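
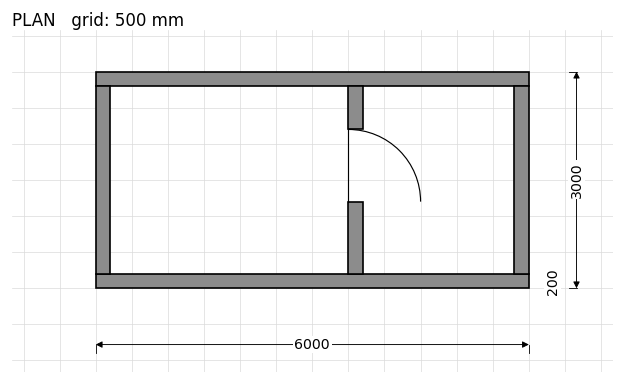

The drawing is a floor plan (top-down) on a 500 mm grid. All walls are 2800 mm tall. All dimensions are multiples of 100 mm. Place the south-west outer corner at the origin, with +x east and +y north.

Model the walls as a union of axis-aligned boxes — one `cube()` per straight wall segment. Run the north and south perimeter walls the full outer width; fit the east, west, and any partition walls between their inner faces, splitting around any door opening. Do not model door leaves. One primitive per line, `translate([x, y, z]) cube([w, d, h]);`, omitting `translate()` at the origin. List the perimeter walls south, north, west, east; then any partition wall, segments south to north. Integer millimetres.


cube([6000, 200, 2800]);
translate([0, 2800, 0]) cube([6000, 200, 2800]);
translate([0, 200, 0]) cube([200, 2600, 2800]);
translate([5800, 200, 0]) cube([200, 2600, 2800]);
translate([3500, 200, 0]) cube([200, 1000, 2800]);
translate([3500, 2200, 0]) cube([200, 600, 2800]);


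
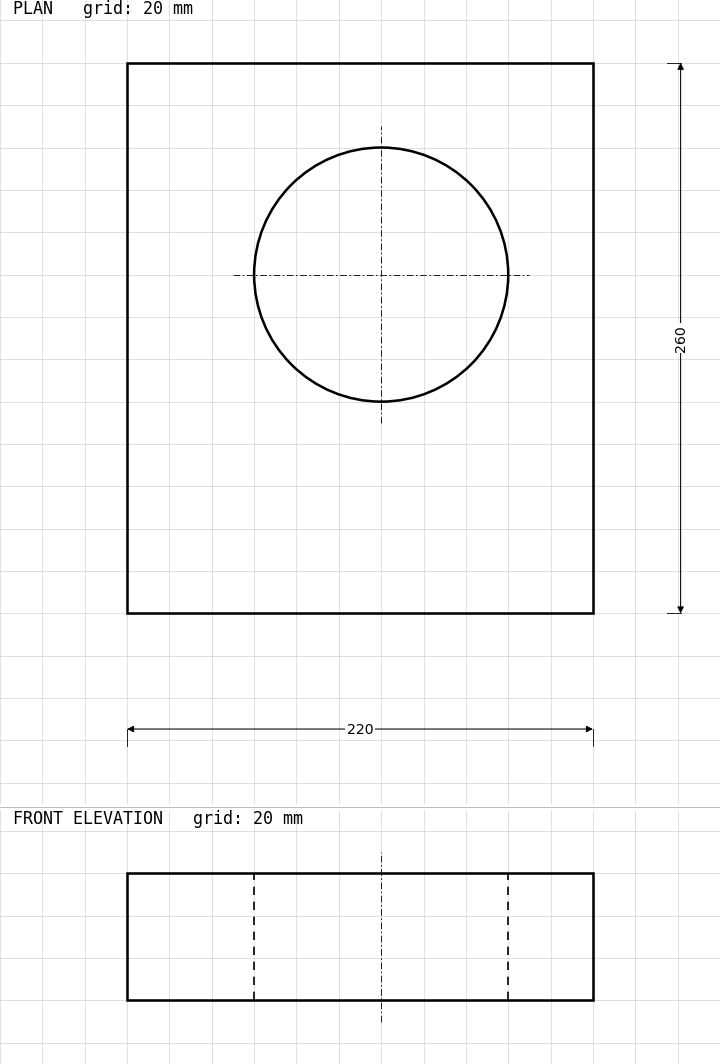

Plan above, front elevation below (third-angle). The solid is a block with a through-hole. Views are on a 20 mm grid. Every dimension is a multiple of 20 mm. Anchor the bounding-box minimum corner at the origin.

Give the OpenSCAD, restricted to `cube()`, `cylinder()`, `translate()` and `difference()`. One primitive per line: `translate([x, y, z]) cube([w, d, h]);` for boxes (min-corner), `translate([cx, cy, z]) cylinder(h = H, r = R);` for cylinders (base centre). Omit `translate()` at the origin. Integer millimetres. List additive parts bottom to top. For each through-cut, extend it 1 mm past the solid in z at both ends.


difference() {
  cube([220, 260, 60]);
  translate([120, 160, -1]) cylinder(h = 62, r = 60);
}


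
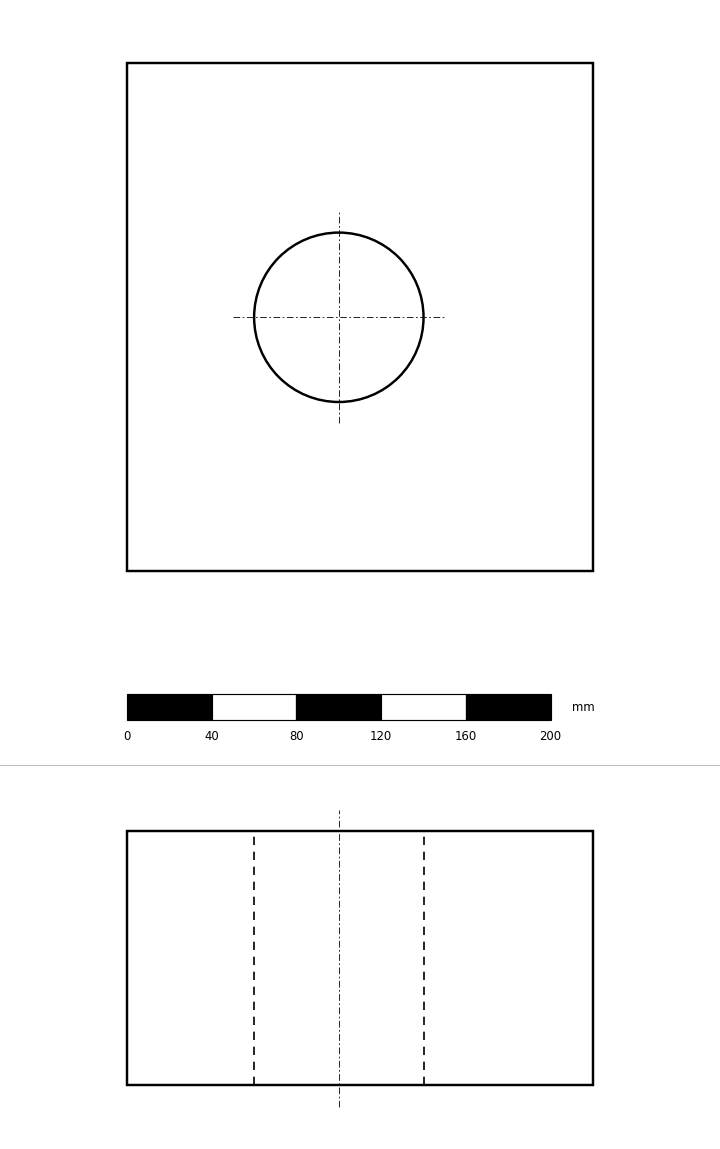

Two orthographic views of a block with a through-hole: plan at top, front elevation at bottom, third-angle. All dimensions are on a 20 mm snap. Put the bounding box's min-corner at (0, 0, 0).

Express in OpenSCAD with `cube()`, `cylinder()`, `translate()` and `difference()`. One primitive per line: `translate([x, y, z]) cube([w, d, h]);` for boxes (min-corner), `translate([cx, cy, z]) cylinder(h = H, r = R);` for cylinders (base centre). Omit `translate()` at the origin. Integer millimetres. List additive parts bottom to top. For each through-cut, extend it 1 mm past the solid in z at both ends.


difference() {
  cube([220, 240, 120]);
  translate([100, 120, -1]) cylinder(h = 122, r = 40);
}


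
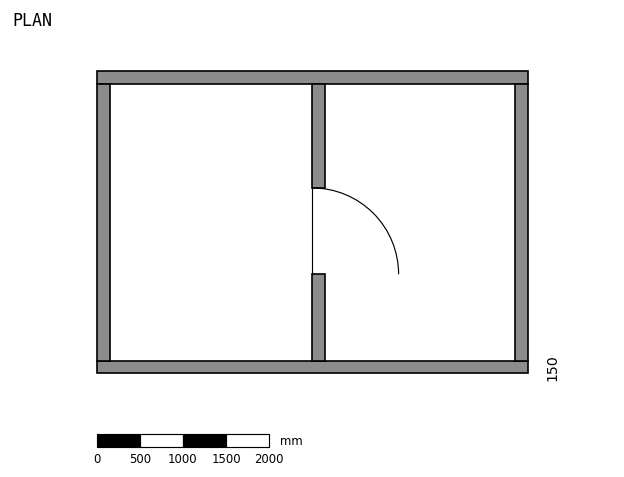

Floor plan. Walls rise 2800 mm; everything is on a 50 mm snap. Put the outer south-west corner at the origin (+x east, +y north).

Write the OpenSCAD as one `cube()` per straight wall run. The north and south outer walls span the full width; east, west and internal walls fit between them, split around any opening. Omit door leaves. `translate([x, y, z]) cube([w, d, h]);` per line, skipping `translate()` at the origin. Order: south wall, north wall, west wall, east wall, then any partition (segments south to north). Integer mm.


cube([5000, 150, 2800]);
translate([0, 3350, 0]) cube([5000, 150, 2800]);
translate([0, 150, 0]) cube([150, 3200, 2800]);
translate([4850, 150, 0]) cube([150, 3200, 2800]);
translate([2500, 150, 0]) cube([150, 1000, 2800]);
translate([2500, 2150, 0]) cube([150, 1200, 2800]);


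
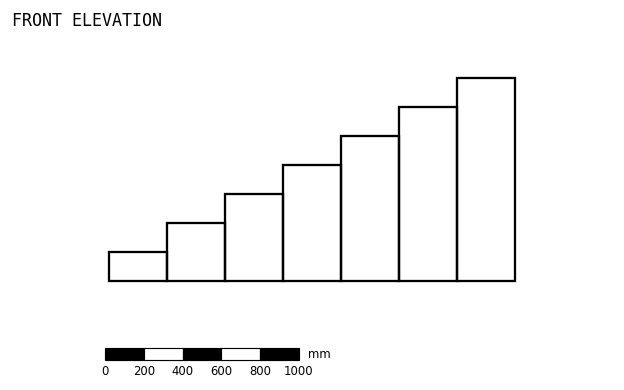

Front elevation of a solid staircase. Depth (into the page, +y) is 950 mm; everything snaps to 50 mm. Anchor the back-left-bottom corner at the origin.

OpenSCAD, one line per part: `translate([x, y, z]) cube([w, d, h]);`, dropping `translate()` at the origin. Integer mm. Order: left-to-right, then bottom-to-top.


cube([300, 950, 150]);
translate([300, 0, 0]) cube([300, 950, 300]);
translate([600, 0, 0]) cube([300, 950, 450]);
translate([900, 0, 0]) cube([300, 950, 600]);
translate([1200, 0, 0]) cube([300, 950, 750]);
translate([1500, 0, 0]) cube([300, 950, 900]);
translate([1800, 0, 0]) cube([300, 950, 1050]);


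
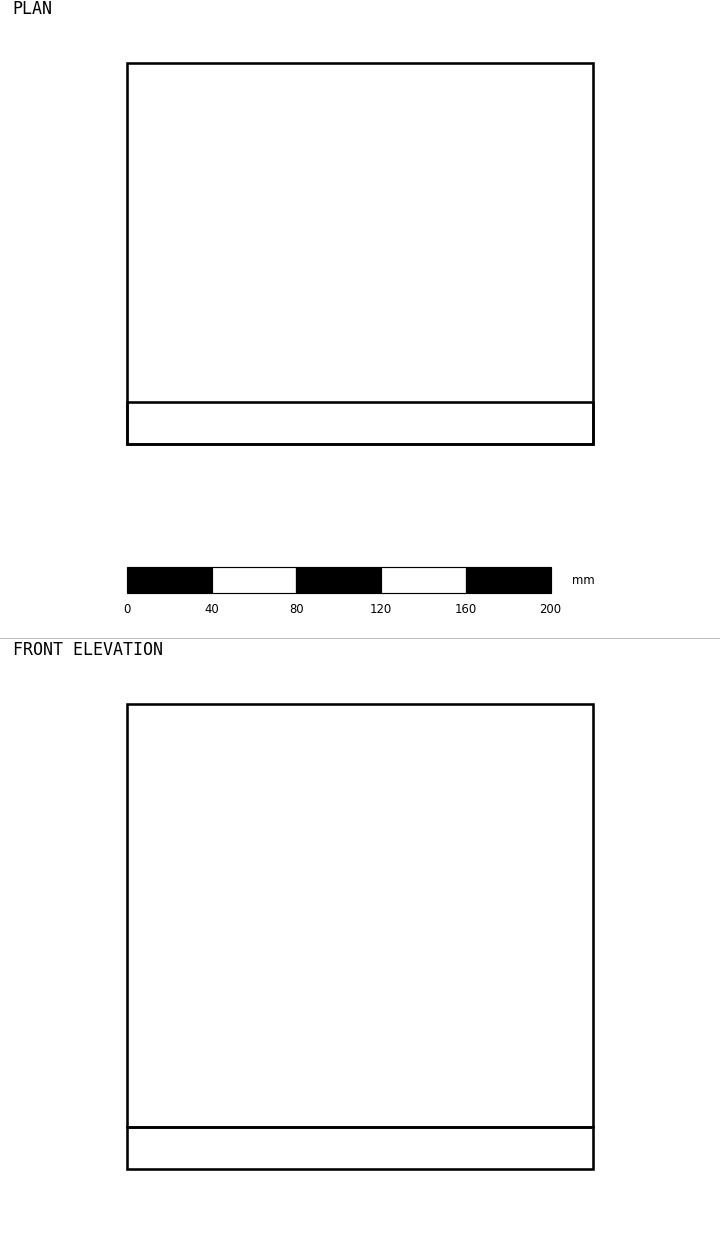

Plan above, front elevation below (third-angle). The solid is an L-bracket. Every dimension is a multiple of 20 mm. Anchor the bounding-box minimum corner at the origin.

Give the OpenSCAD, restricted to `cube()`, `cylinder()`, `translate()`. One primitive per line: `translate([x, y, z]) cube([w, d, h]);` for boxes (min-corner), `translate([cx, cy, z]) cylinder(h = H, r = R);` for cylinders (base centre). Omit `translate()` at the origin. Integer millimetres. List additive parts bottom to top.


cube([220, 180, 20]);
translate([0, 0, 20]) cube([220, 20, 200]);


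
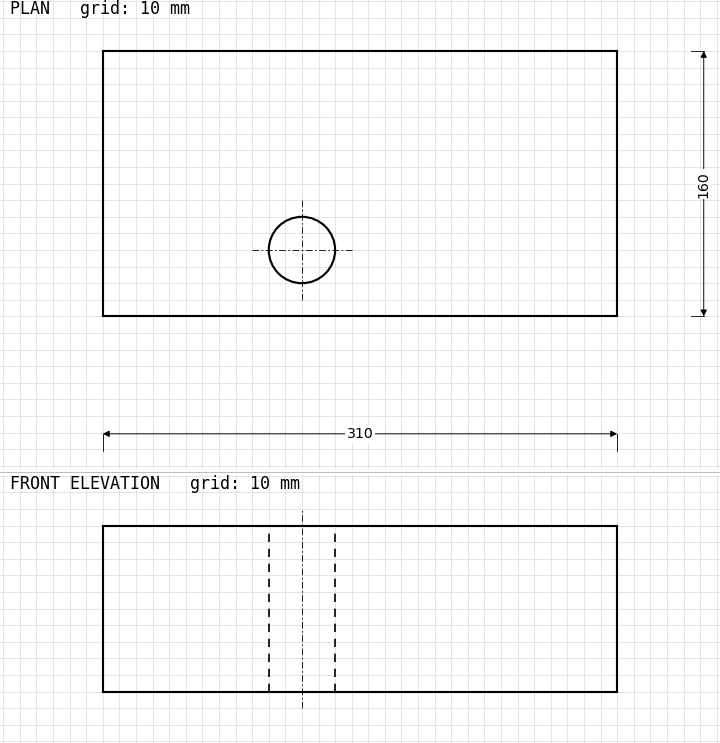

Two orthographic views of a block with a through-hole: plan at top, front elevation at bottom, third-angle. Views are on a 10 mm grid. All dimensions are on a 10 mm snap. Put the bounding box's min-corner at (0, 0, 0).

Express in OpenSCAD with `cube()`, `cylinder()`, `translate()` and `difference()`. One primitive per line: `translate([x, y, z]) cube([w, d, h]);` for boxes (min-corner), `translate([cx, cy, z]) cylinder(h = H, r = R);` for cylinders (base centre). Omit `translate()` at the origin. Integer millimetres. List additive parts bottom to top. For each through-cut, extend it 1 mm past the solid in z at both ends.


difference() {
  cube([310, 160, 100]);
  translate([120, 40, -1]) cylinder(h = 102, r = 20);
}


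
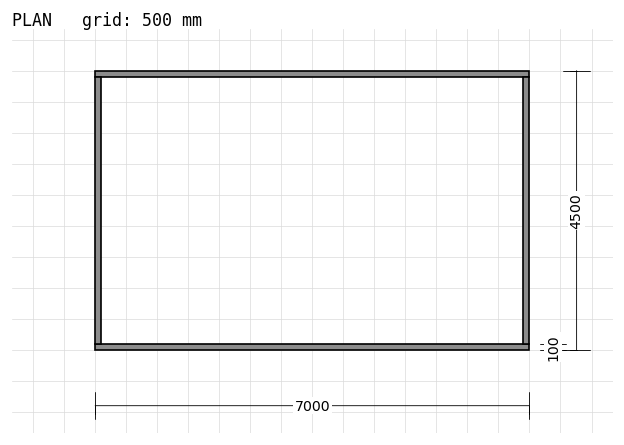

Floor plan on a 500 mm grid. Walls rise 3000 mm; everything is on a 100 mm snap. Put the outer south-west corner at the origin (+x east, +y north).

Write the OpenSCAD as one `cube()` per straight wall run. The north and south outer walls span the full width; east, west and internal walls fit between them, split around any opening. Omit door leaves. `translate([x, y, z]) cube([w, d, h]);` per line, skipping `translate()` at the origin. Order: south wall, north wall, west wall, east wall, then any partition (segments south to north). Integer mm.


cube([7000, 100, 3000]);
translate([0, 4400, 0]) cube([7000, 100, 3000]);
translate([0, 100, 0]) cube([100, 4300, 3000]);
translate([6900, 100, 0]) cube([100, 4300, 3000]);


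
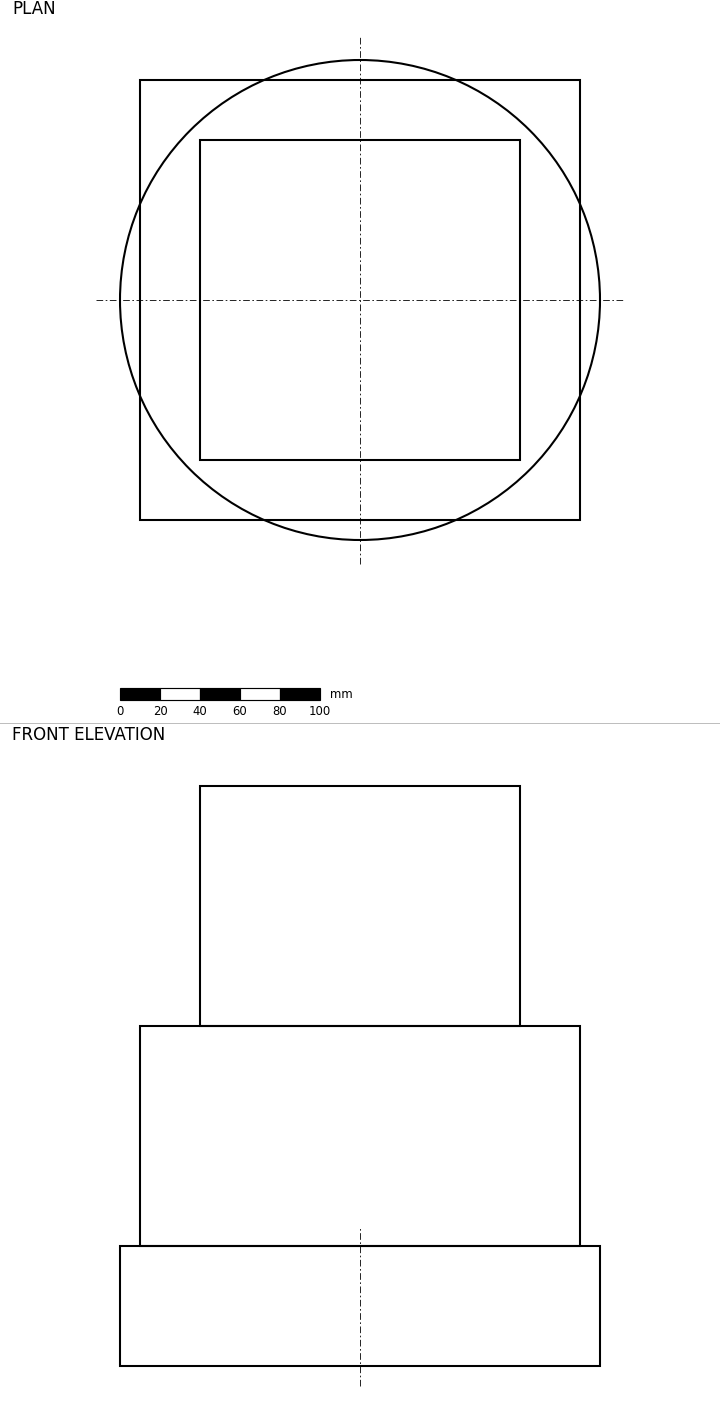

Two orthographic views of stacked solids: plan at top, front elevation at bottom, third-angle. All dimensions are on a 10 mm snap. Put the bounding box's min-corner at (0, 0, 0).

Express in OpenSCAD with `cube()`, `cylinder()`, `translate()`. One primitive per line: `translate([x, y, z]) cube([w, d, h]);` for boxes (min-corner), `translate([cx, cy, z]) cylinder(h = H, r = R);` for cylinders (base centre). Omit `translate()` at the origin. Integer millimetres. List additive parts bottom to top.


translate([120, 120, 0]) cylinder(h = 60, r = 120);
translate([10, 10, 60]) cube([220, 220, 110]);
translate([40, 40, 170]) cube([160, 160, 120]);


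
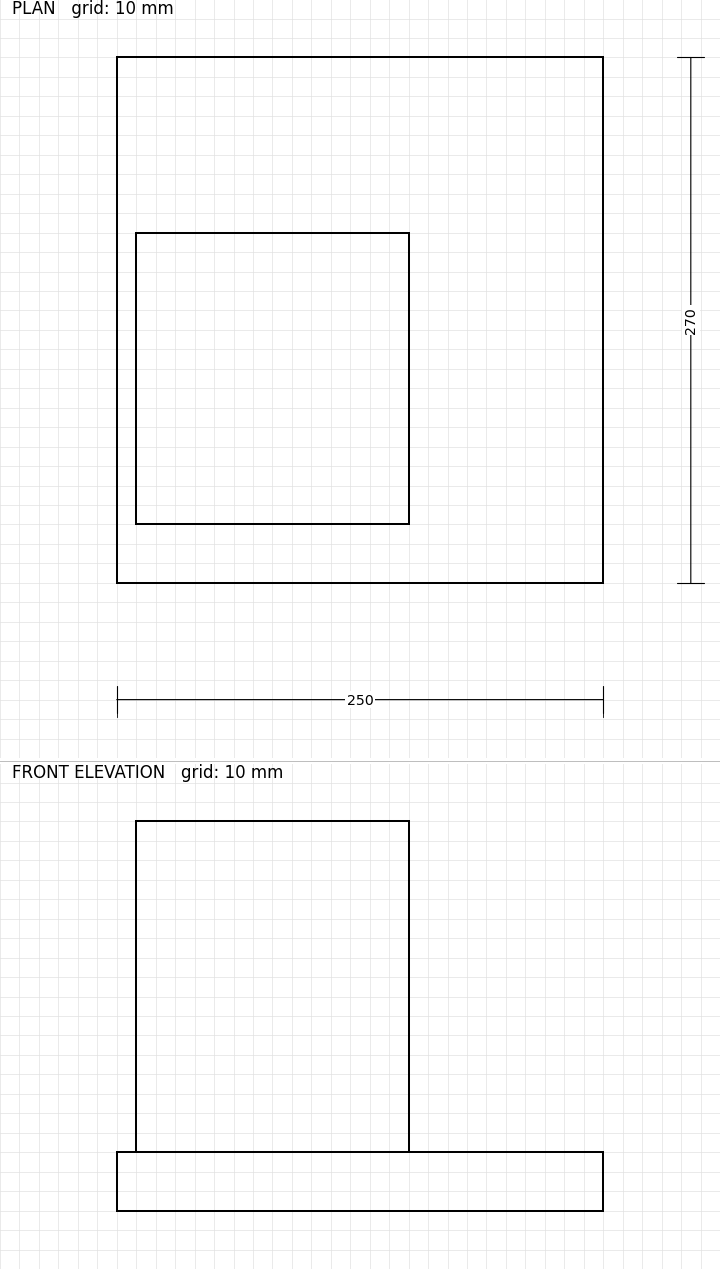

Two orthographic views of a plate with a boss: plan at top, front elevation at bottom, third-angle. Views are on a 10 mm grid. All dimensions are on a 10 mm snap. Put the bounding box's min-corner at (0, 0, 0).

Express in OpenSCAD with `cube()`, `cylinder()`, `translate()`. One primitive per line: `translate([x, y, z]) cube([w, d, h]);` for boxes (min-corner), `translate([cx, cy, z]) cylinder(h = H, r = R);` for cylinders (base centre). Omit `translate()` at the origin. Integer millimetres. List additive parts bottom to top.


cube([250, 270, 30]);
translate([10, 30, 30]) cube([140, 150, 170]);


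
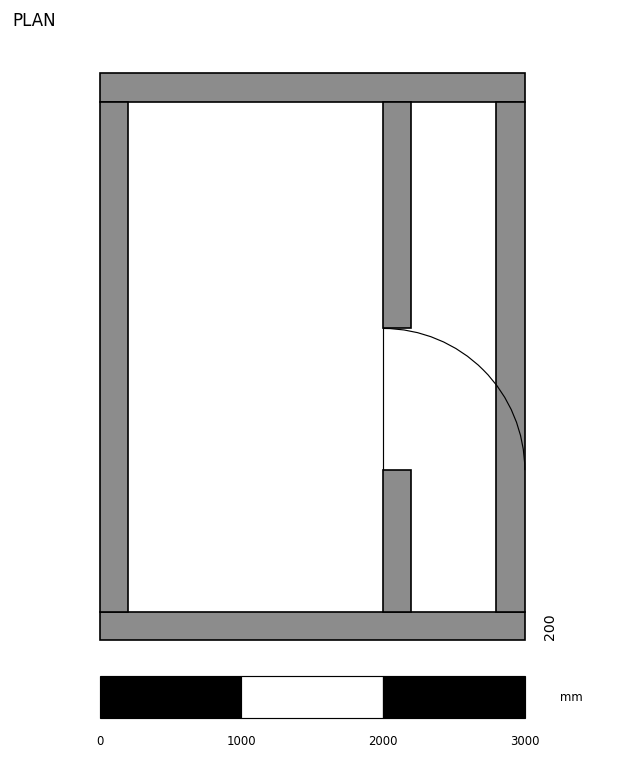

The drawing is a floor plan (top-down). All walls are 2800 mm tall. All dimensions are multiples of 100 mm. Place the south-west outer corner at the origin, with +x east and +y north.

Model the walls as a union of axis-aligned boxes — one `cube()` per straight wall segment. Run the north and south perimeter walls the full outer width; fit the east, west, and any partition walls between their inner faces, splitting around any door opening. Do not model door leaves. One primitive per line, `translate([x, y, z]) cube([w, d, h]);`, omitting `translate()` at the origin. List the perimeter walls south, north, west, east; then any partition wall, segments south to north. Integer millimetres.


cube([3000, 200, 2800]);
translate([0, 3800, 0]) cube([3000, 200, 2800]);
translate([0, 200, 0]) cube([200, 3600, 2800]);
translate([2800, 200, 0]) cube([200, 3600, 2800]);
translate([2000, 200, 0]) cube([200, 1000, 2800]);
translate([2000, 2200, 0]) cube([200, 1600, 2800]);


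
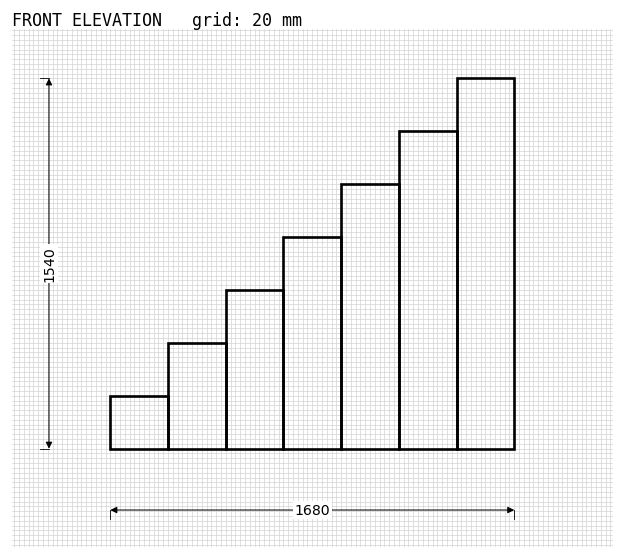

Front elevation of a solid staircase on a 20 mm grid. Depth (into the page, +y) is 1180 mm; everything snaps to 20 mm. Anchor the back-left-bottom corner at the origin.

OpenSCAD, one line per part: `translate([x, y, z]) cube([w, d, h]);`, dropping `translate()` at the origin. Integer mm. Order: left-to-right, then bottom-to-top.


cube([240, 1180, 220]);
translate([240, 0, 0]) cube([240, 1180, 440]);
translate([480, 0, 0]) cube([240, 1180, 660]);
translate([720, 0, 0]) cube([240, 1180, 880]);
translate([960, 0, 0]) cube([240, 1180, 1100]);
translate([1200, 0, 0]) cube([240, 1180, 1320]);
translate([1440, 0, 0]) cube([240, 1180, 1540]);


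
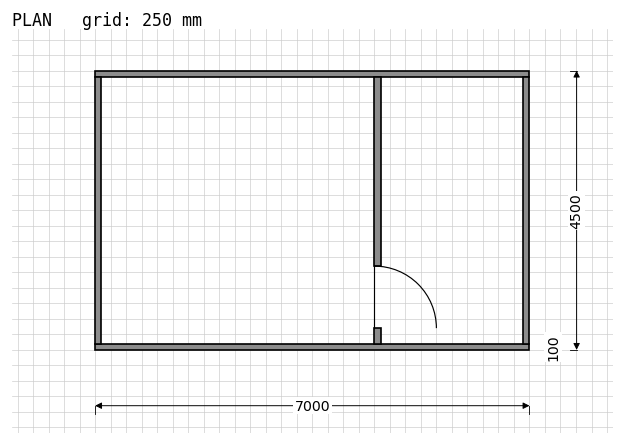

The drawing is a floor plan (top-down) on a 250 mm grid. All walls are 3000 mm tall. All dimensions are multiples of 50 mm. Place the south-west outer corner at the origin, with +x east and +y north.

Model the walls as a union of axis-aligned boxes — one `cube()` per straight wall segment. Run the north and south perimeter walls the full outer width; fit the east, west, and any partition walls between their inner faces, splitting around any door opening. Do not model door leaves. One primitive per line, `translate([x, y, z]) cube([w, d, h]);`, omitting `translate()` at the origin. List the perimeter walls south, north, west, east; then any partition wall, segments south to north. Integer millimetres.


cube([7000, 100, 3000]);
translate([0, 4400, 0]) cube([7000, 100, 3000]);
translate([0, 100, 0]) cube([100, 4300, 3000]);
translate([6900, 100, 0]) cube([100, 4300, 3000]);
translate([4500, 100, 0]) cube([100, 250, 3000]);
translate([4500, 1350, 0]) cube([100, 3050, 3000]);


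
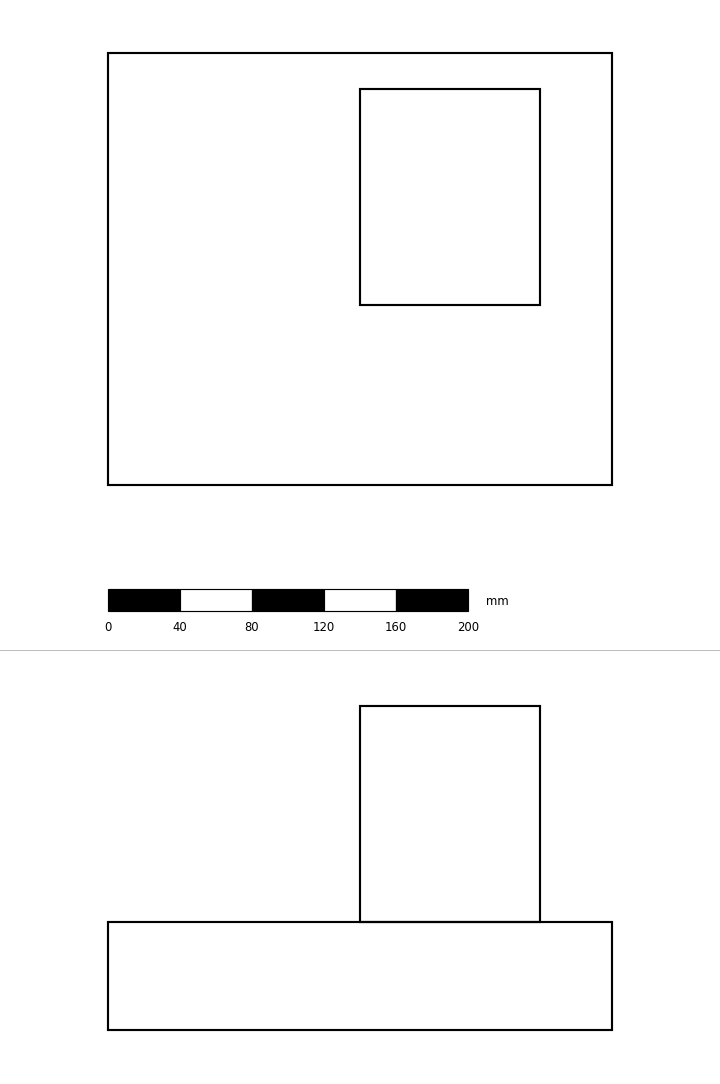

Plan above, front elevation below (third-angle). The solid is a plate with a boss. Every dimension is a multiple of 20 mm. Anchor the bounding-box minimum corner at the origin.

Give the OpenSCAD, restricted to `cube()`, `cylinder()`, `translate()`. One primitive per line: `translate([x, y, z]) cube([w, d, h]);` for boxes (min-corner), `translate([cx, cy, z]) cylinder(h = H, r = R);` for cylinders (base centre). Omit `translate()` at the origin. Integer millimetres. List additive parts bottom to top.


cube([280, 240, 60]);
translate([140, 100, 60]) cube([100, 120, 120]);


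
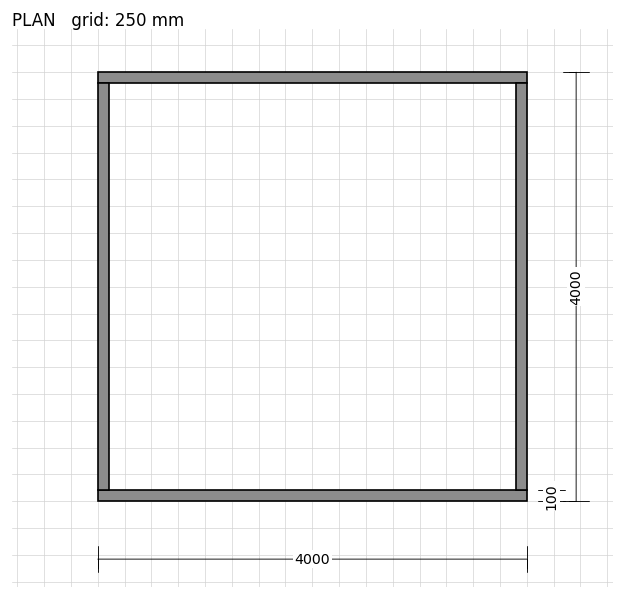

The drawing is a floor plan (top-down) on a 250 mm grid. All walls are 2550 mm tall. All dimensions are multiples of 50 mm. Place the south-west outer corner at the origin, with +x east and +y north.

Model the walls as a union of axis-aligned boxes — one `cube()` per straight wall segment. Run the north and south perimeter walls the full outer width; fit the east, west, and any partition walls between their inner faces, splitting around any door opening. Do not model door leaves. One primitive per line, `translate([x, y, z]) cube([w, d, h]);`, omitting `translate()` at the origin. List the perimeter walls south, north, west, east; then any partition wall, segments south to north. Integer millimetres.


cube([4000, 100, 2550]);
translate([0, 3900, 0]) cube([4000, 100, 2550]);
translate([0, 100, 0]) cube([100, 3800, 2550]);
translate([3900, 100, 0]) cube([100, 3800, 2550]);


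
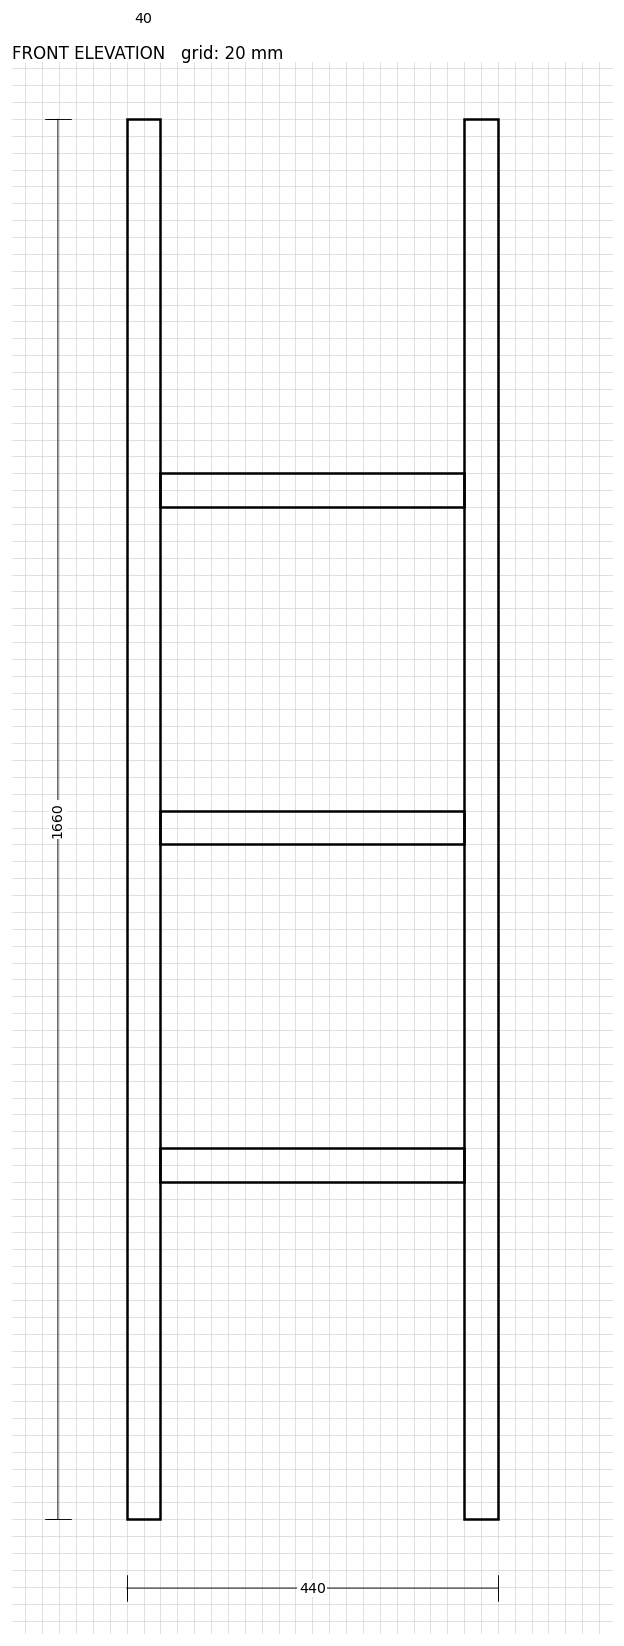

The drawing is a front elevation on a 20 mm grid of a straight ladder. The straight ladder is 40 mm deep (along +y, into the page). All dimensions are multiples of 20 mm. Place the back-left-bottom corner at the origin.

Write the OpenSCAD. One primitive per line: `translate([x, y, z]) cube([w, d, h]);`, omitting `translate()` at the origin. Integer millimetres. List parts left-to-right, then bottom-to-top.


cube([40, 40, 1660]);
translate([40, 0, 400]) cube([360, 40, 40]);
translate([40, 0, 800]) cube([360, 40, 40]);
translate([40, 0, 1200]) cube([360, 40, 40]);
translate([400, 0, 0]) cube([40, 40, 1660]);


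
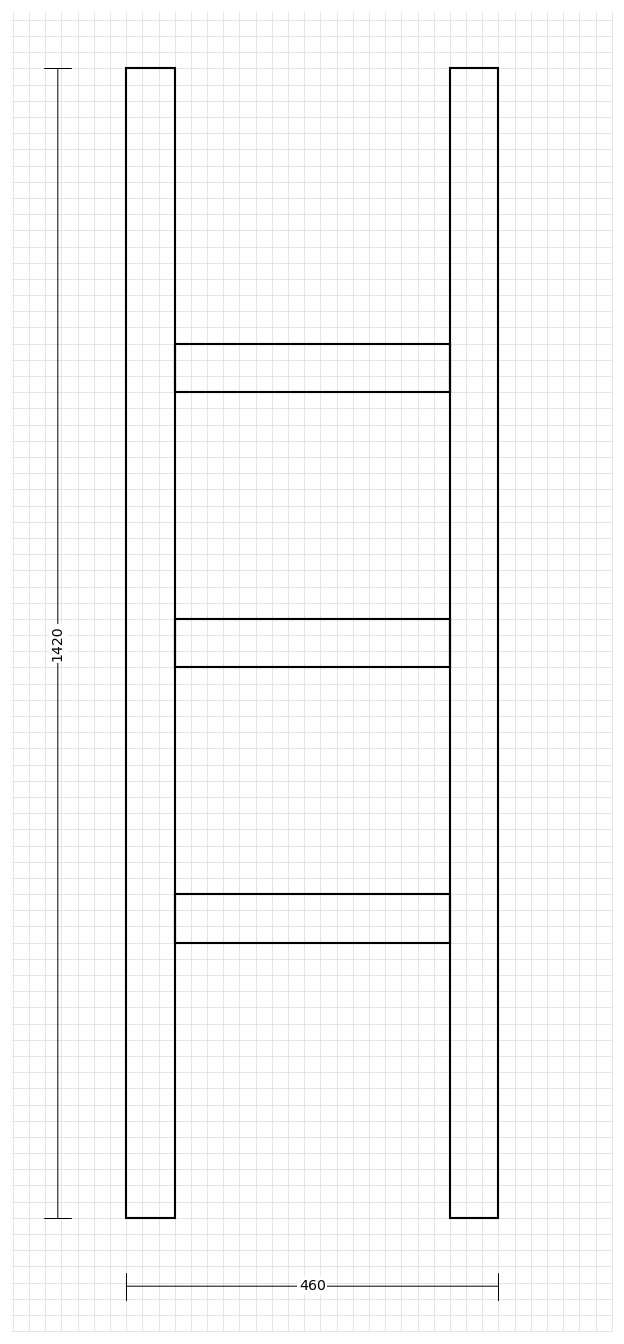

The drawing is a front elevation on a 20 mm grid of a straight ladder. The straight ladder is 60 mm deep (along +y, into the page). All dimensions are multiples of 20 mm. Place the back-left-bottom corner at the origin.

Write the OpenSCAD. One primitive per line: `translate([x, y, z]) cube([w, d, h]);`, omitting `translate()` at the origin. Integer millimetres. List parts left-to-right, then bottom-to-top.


cube([60, 60, 1420]);
translate([60, 0, 340]) cube([340, 60, 60]);
translate([60, 0, 680]) cube([340, 60, 60]);
translate([60, 0, 1020]) cube([340, 60, 60]);
translate([400, 0, 0]) cube([60, 60, 1420]);


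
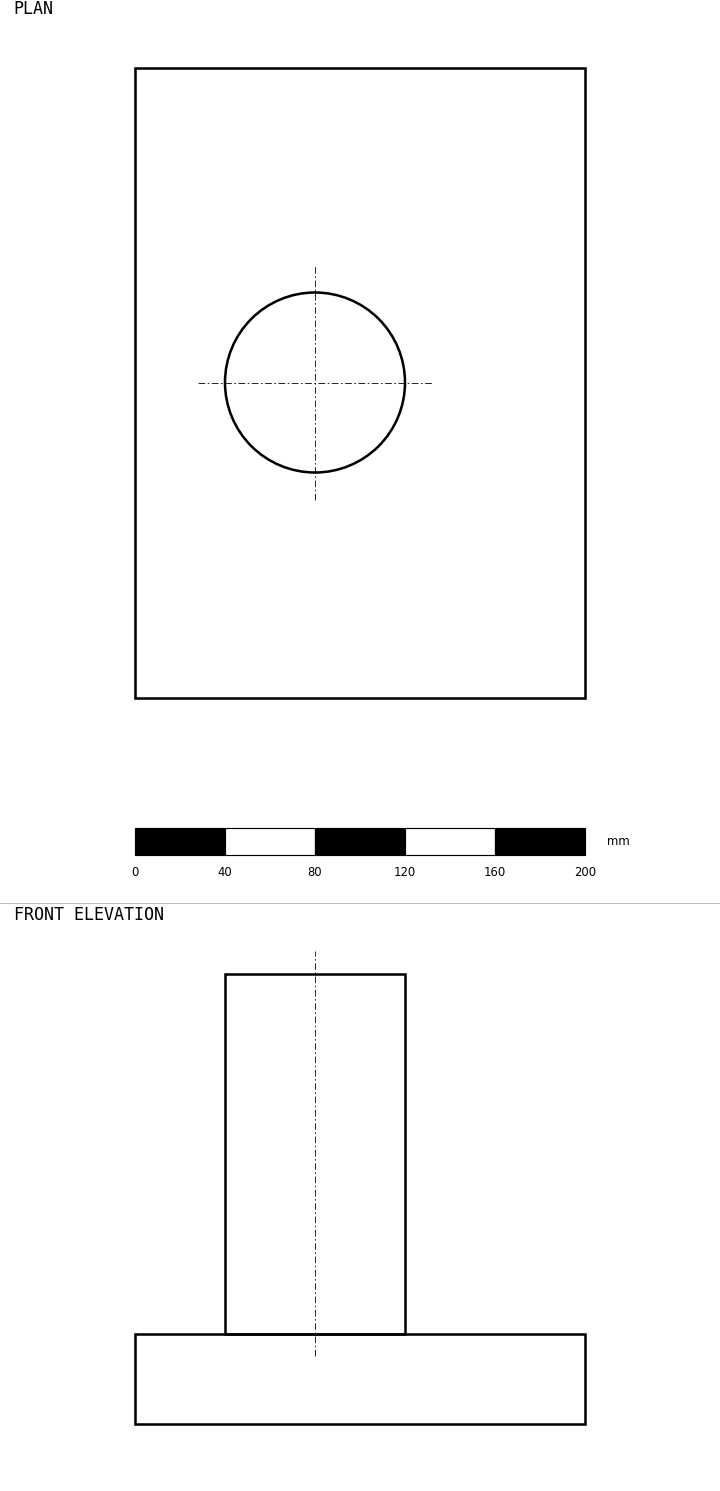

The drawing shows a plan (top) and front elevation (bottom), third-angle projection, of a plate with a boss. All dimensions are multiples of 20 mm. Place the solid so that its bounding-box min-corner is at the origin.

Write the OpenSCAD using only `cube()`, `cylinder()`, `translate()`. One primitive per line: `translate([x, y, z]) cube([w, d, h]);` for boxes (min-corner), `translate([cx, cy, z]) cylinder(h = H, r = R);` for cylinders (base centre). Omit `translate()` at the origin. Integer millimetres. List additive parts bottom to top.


cube([200, 280, 40]);
translate([80, 140, 40]) cylinder(h = 160, r = 40);


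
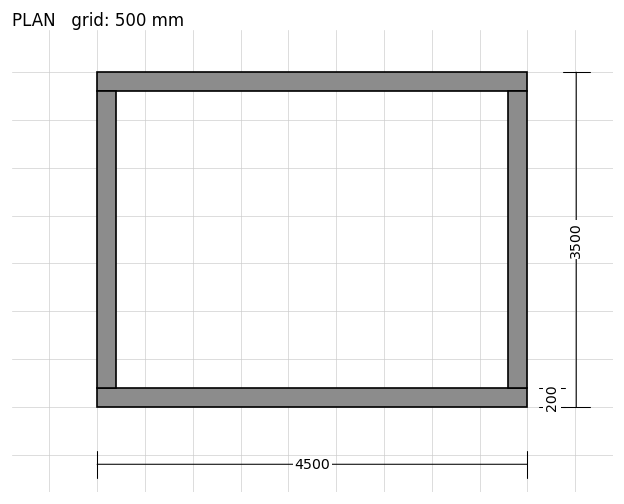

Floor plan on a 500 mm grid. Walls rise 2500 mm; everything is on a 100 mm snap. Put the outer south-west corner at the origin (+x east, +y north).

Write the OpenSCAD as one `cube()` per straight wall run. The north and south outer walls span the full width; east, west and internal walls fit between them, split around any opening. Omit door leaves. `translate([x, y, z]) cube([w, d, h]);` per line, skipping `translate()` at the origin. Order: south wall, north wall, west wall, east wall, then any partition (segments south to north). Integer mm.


cube([4500, 200, 2500]);
translate([0, 3300, 0]) cube([4500, 200, 2500]);
translate([0, 200, 0]) cube([200, 3100, 2500]);
translate([4300, 200, 0]) cube([200, 3100, 2500]);


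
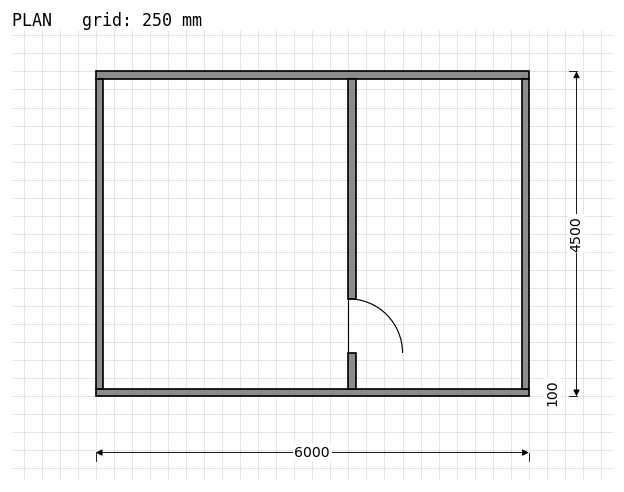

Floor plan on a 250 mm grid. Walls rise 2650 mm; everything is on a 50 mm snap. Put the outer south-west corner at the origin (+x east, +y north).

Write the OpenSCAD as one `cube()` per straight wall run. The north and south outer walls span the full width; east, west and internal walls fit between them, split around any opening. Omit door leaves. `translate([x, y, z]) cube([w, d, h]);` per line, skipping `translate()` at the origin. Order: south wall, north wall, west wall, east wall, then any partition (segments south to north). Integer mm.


cube([6000, 100, 2650]);
translate([0, 4400, 0]) cube([6000, 100, 2650]);
translate([0, 100, 0]) cube([100, 4300, 2650]);
translate([5900, 100, 0]) cube([100, 4300, 2650]);
translate([3500, 100, 0]) cube([100, 500, 2650]);
translate([3500, 1350, 0]) cube([100, 3050, 2650]);


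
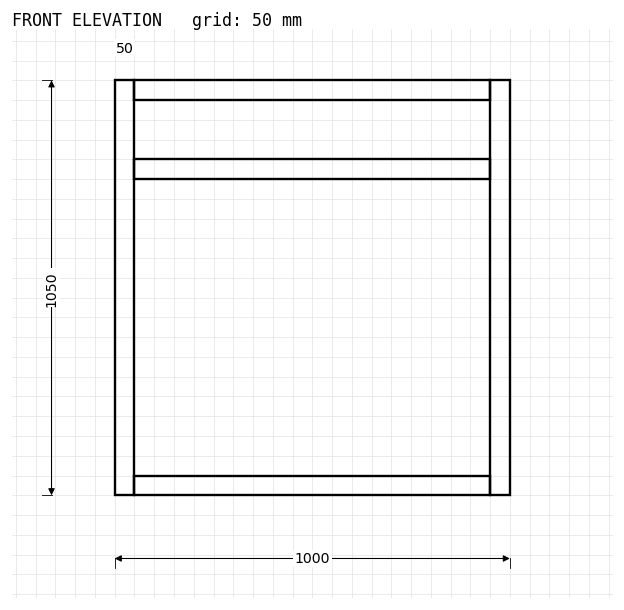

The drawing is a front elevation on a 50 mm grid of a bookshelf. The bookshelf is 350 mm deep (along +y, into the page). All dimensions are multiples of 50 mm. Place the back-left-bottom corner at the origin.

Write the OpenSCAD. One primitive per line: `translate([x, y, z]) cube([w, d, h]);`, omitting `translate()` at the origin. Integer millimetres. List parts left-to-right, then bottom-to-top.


cube([50, 350, 1050]);
translate([50, 0, 0]) cube([900, 350, 50]);
translate([50, 0, 800]) cube([900, 350, 50]);
translate([50, 0, 1000]) cube([900, 350, 50]);
translate([950, 0, 0]) cube([50, 350, 1050]);


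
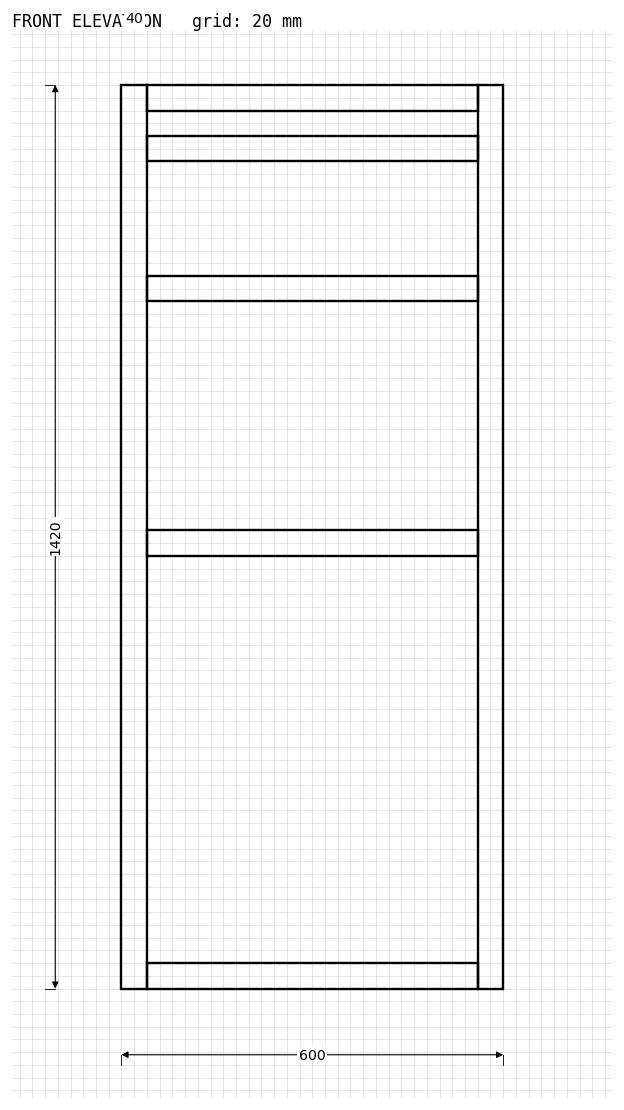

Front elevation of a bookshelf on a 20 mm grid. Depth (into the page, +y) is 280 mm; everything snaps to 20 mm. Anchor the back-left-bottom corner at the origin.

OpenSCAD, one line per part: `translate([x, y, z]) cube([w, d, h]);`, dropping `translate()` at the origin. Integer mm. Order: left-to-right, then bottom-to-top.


cube([40, 280, 1420]);
translate([40, 0, 0]) cube([520, 280, 40]);
translate([40, 0, 680]) cube([520, 280, 40]);
translate([40, 0, 1080]) cube([520, 280, 40]);
translate([40, 0, 1300]) cube([520, 280, 40]);
translate([40, 0, 1380]) cube([520, 280, 40]);
translate([560, 0, 0]) cube([40, 280, 1420]);


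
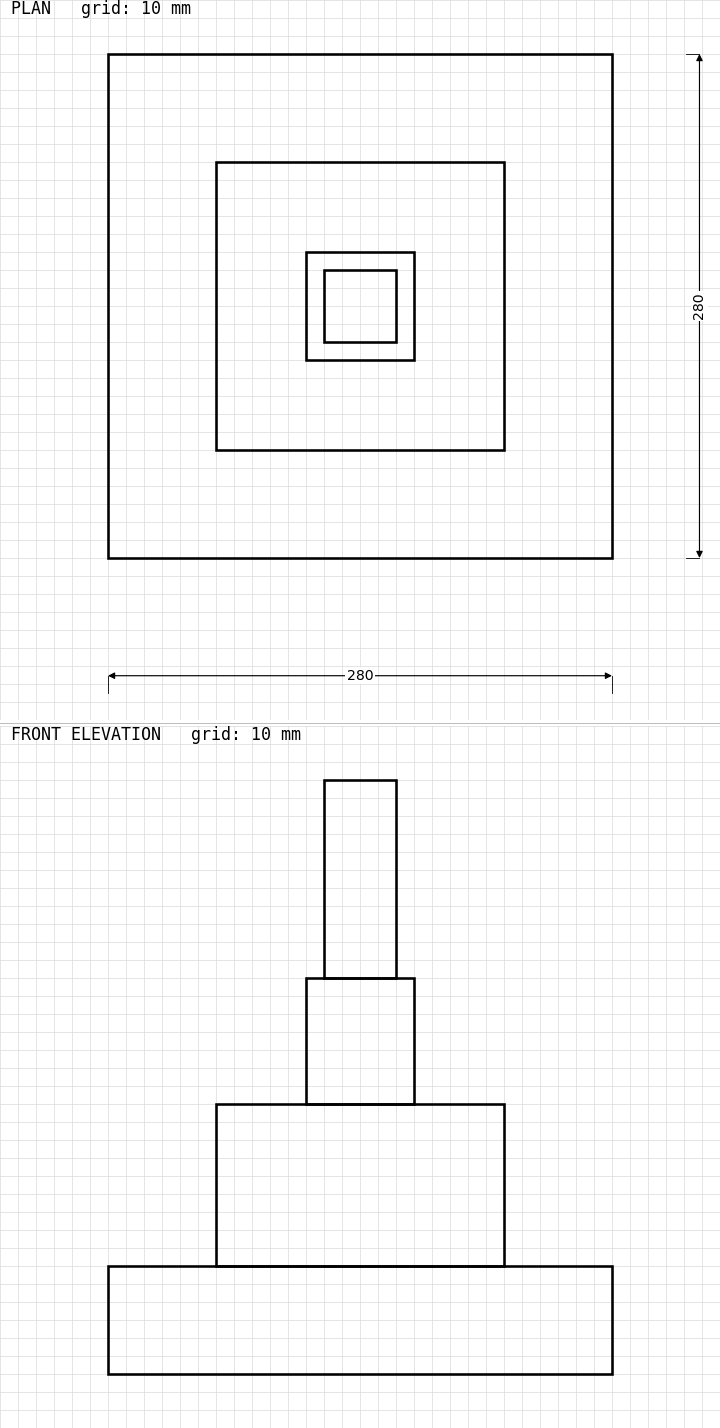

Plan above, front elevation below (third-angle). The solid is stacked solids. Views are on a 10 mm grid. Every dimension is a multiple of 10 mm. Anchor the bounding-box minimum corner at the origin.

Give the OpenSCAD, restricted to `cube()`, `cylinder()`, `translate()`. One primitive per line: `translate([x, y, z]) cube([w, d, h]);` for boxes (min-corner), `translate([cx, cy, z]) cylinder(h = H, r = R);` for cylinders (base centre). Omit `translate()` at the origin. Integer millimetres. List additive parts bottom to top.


cube([280, 280, 60]);
translate([60, 60, 60]) cube([160, 160, 90]);
translate([110, 110, 150]) cube([60, 60, 70]);
translate([120, 120, 220]) cube([40, 40, 110]);


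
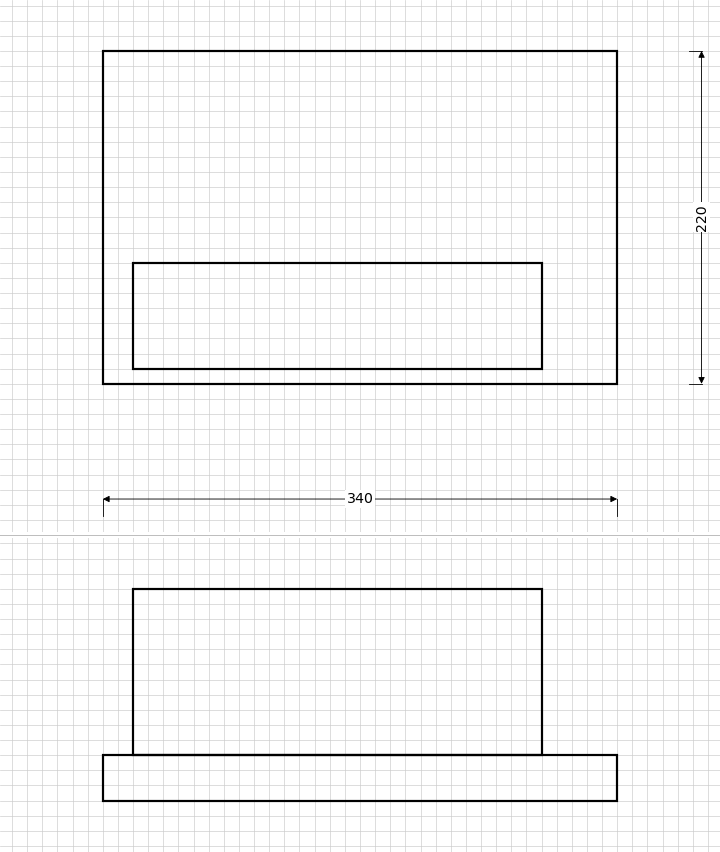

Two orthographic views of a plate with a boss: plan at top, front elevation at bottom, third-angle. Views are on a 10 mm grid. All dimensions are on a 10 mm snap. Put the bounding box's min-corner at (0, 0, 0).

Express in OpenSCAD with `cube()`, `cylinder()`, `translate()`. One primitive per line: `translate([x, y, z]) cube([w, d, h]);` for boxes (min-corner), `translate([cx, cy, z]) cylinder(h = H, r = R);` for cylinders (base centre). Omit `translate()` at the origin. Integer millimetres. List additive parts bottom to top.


cube([340, 220, 30]);
translate([20, 10, 30]) cube([270, 70, 110]);


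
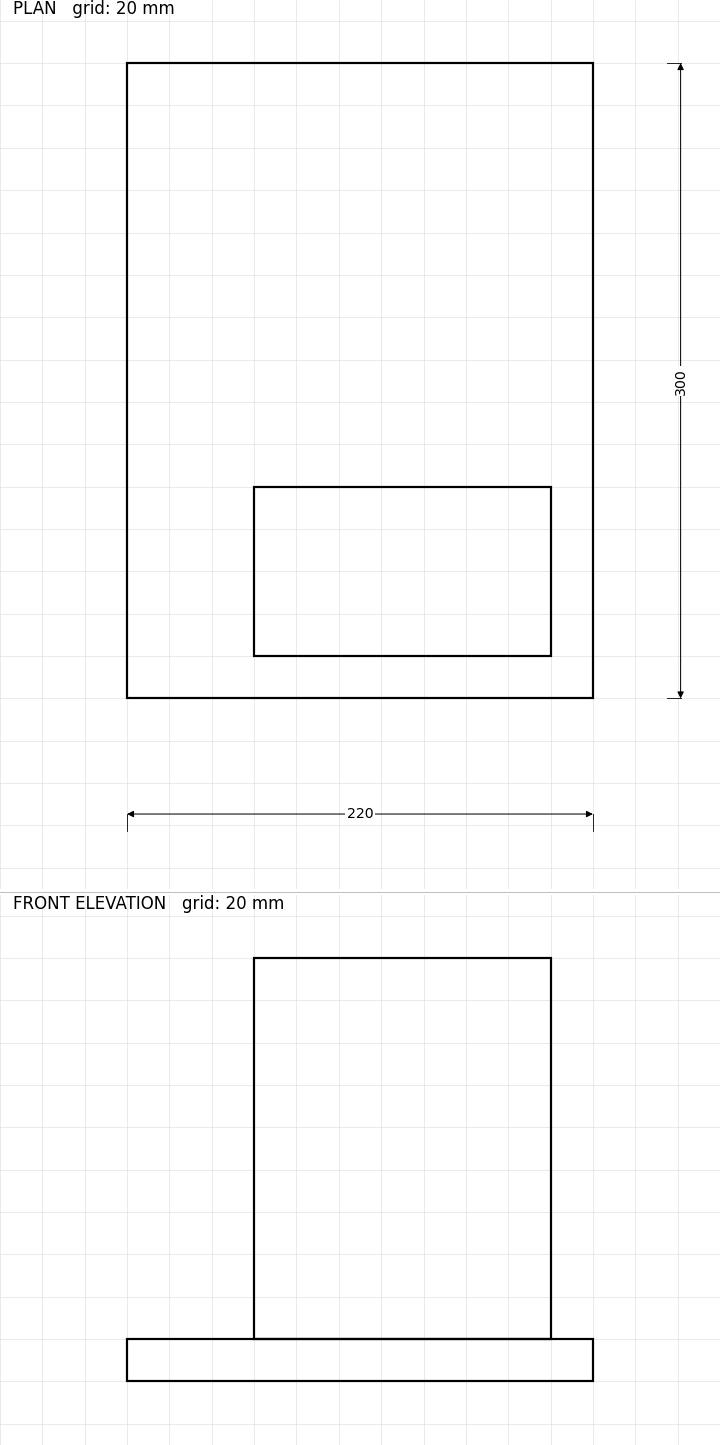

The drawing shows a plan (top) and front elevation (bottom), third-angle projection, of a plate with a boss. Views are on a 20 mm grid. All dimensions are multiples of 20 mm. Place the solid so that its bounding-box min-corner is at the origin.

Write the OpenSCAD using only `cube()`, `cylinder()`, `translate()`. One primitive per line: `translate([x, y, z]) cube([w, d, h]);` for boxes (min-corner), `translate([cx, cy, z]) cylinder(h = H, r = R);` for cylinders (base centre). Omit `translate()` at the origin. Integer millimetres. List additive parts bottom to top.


cube([220, 300, 20]);
translate([60, 20, 20]) cube([140, 80, 180]);


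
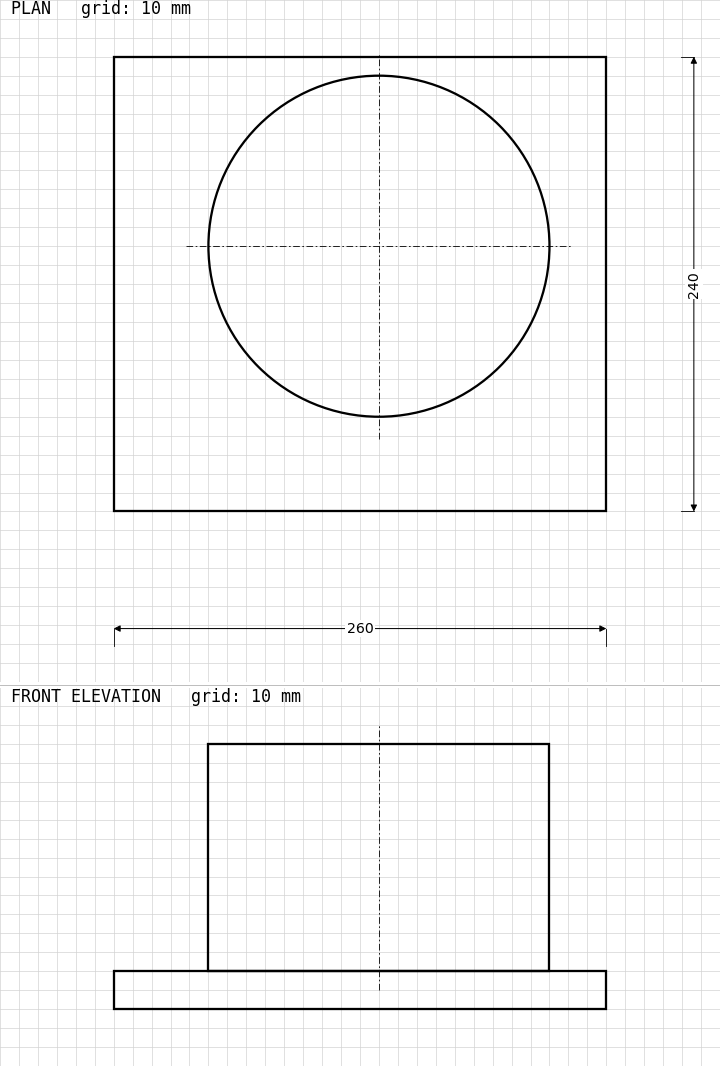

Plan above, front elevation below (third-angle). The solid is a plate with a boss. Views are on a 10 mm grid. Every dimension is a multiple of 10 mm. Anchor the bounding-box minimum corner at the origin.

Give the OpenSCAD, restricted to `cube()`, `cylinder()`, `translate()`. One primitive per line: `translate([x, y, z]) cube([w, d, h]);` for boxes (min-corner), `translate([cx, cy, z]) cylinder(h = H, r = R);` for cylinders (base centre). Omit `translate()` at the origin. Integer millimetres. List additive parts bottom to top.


cube([260, 240, 20]);
translate([140, 140, 20]) cylinder(h = 120, r = 90);


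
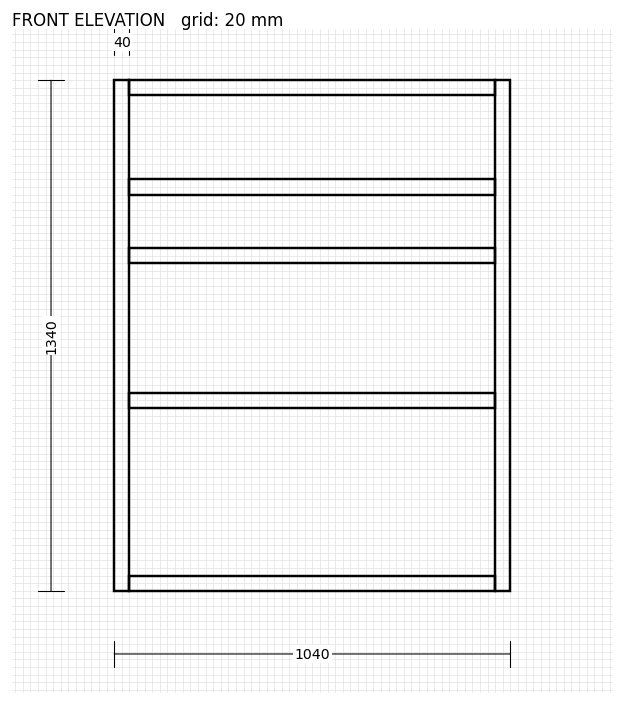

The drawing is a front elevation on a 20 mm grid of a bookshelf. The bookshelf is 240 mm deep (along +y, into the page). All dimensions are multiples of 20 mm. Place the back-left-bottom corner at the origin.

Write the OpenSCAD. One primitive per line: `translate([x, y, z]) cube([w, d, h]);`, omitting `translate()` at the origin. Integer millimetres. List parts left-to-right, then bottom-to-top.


cube([40, 240, 1340]);
translate([40, 0, 0]) cube([960, 240, 40]);
translate([40, 0, 480]) cube([960, 240, 40]);
translate([40, 0, 860]) cube([960, 240, 40]);
translate([40, 0, 1040]) cube([960, 240, 40]);
translate([40, 0, 1300]) cube([960, 240, 40]);
translate([1000, 0, 0]) cube([40, 240, 1340]);


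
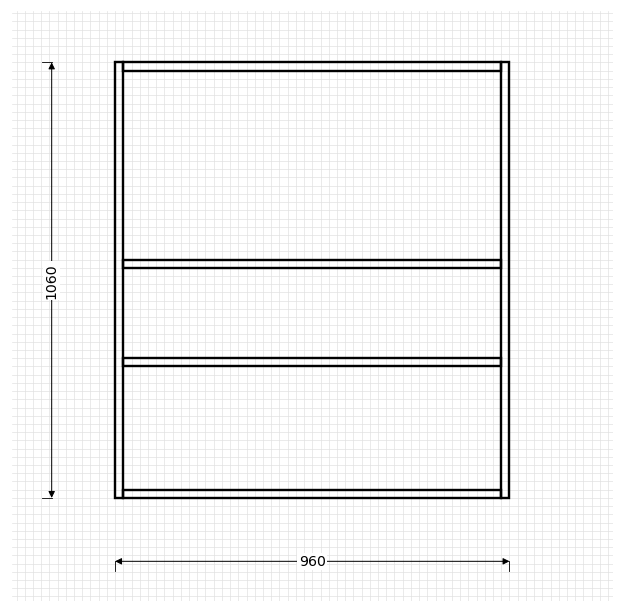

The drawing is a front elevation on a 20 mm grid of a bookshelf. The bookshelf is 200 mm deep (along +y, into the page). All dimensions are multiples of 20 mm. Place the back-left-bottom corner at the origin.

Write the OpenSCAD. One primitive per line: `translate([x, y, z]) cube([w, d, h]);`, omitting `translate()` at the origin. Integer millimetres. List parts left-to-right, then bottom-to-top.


cube([20, 200, 1060]);
translate([20, 0, 0]) cube([920, 200, 20]);
translate([20, 0, 320]) cube([920, 200, 20]);
translate([20, 0, 560]) cube([920, 200, 20]);
translate([20, 0, 1040]) cube([920, 200, 20]);
translate([940, 0, 0]) cube([20, 200, 1060]);


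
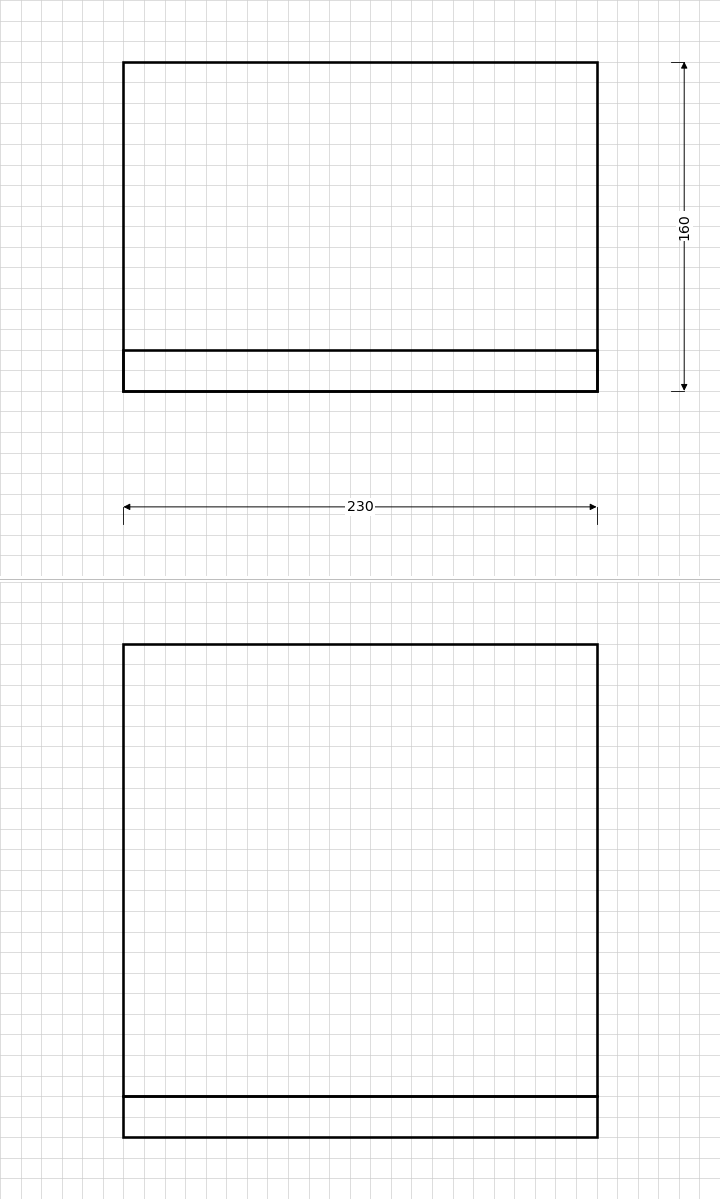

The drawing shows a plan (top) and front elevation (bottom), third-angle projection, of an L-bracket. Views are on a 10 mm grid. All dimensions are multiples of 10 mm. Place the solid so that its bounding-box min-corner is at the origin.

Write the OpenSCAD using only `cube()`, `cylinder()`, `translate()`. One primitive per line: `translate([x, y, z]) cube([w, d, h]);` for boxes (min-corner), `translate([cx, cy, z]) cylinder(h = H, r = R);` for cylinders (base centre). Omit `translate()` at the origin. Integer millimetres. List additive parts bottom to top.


cube([230, 160, 20]);
translate([0, 0, 20]) cube([230, 20, 220]);


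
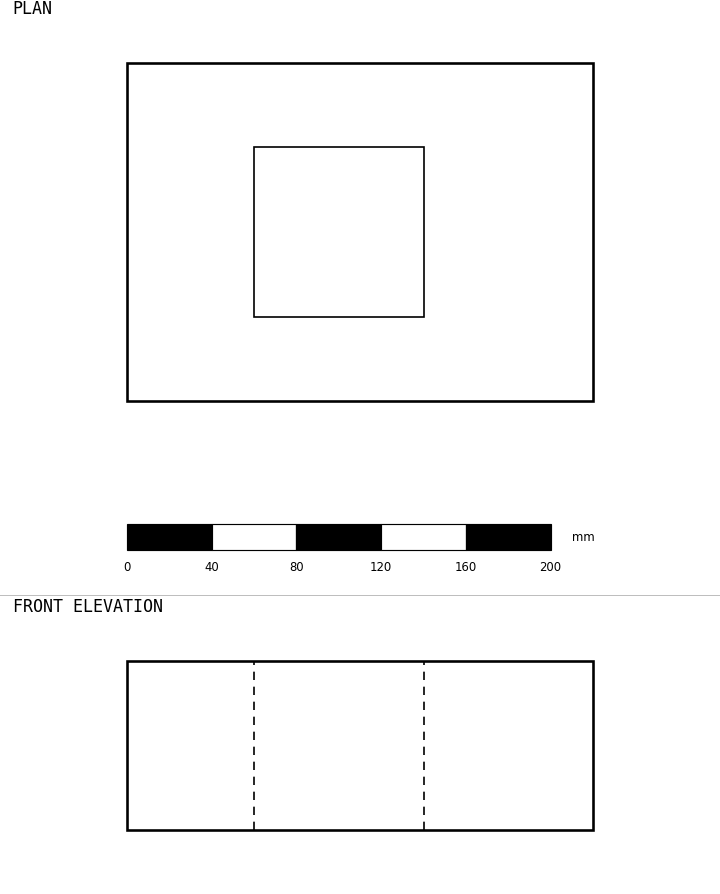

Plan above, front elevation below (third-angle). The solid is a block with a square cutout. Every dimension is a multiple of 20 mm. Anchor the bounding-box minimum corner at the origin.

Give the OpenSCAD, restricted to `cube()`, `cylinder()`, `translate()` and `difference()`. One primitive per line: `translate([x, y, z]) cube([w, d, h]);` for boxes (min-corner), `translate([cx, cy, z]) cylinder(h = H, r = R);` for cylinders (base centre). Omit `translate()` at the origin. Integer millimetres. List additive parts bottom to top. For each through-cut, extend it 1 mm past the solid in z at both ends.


difference() {
  cube([220, 160, 80]);
  translate([60, 40, -1]) cube([80, 80, 82]);
}


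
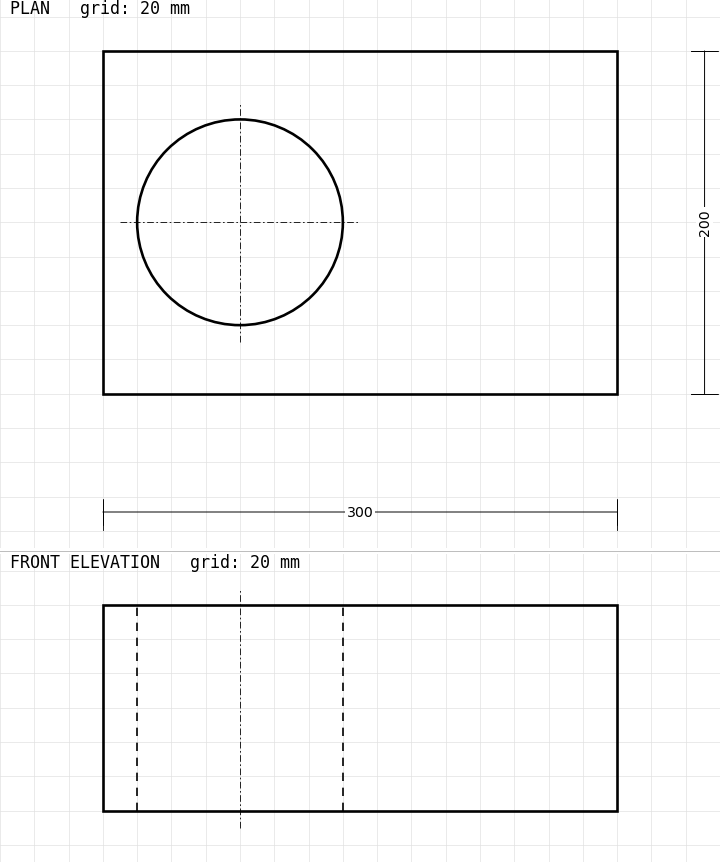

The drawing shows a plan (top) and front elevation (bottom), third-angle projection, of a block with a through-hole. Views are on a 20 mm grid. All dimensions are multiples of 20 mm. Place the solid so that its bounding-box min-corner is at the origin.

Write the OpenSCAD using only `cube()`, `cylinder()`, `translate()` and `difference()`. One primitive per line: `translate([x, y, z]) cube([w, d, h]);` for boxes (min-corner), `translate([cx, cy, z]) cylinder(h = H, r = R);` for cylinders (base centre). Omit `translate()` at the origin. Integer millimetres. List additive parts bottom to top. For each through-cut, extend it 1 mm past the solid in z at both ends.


difference() {
  cube([300, 200, 120]);
  translate([80, 100, -1]) cylinder(h = 122, r = 60);
}


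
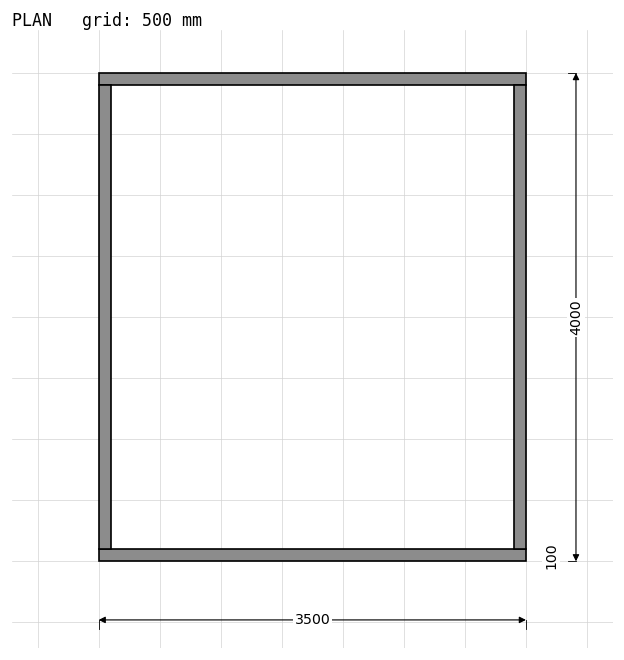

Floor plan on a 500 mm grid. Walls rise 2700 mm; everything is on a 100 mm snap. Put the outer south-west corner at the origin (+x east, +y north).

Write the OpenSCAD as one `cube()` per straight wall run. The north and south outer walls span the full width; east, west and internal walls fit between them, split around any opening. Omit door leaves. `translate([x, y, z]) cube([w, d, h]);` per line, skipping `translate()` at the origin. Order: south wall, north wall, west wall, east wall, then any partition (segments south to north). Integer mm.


cube([3500, 100, 2700]);
translate([0, 3900, 0]) cube([3500, 100, 2700]);
translate([0, 100, 0]) cube([100, 3800, 2700]);
translate([3400, 100, 0]) cube([100, 3800, 2700]);


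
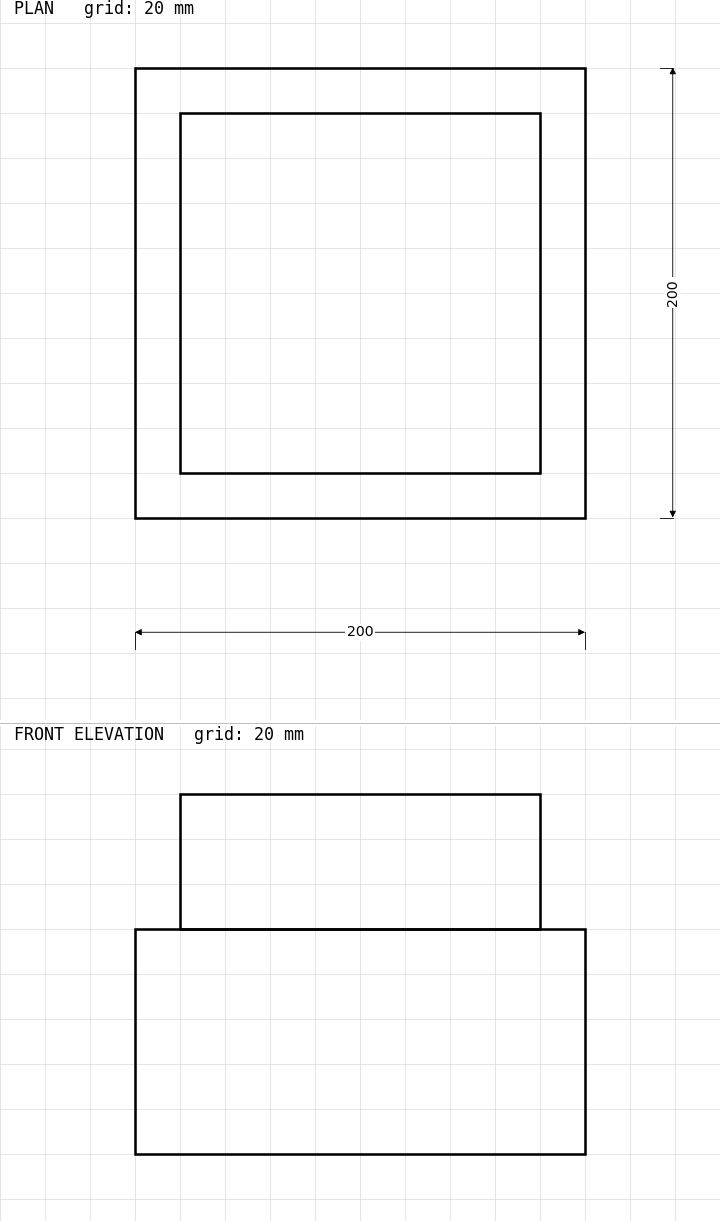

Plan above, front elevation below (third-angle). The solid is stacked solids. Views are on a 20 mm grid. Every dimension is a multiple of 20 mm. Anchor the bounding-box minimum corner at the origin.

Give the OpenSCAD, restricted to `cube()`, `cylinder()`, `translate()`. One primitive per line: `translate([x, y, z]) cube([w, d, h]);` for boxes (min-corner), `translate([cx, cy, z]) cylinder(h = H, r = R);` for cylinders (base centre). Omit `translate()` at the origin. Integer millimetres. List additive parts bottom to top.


cube([200, 200, 100]);
translate([20, 20, 100]) cube([160, 160, 60]);


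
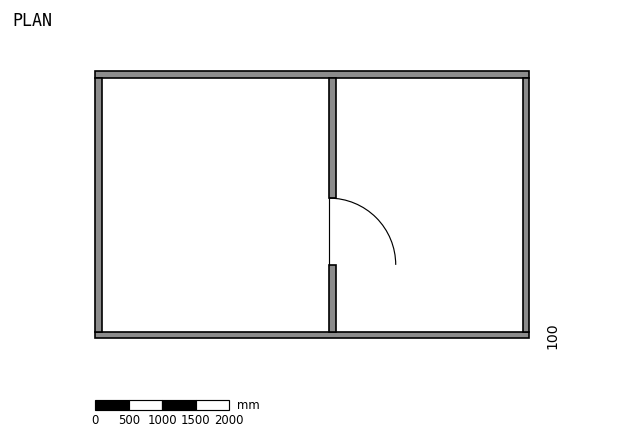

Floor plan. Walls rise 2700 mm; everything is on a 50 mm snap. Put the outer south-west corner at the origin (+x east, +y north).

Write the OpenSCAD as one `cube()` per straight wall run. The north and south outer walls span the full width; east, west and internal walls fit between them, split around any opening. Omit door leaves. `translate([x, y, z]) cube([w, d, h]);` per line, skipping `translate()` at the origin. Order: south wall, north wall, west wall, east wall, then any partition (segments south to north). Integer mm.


cube([6500, 100, 2700]);
translate([0, 3900, 0]) cube([6500, 100, 2700]);
translate([0, 100, 0]) cube([100, 3800, 2700]);
translate([6400, 100, 0]) cube([100, 3800, 2700]);
translate([3500, 100, 0]) cube([100, 1000, 2700]);
translate([3500, 2100, 0]) cube([100, 1800, 2700]);


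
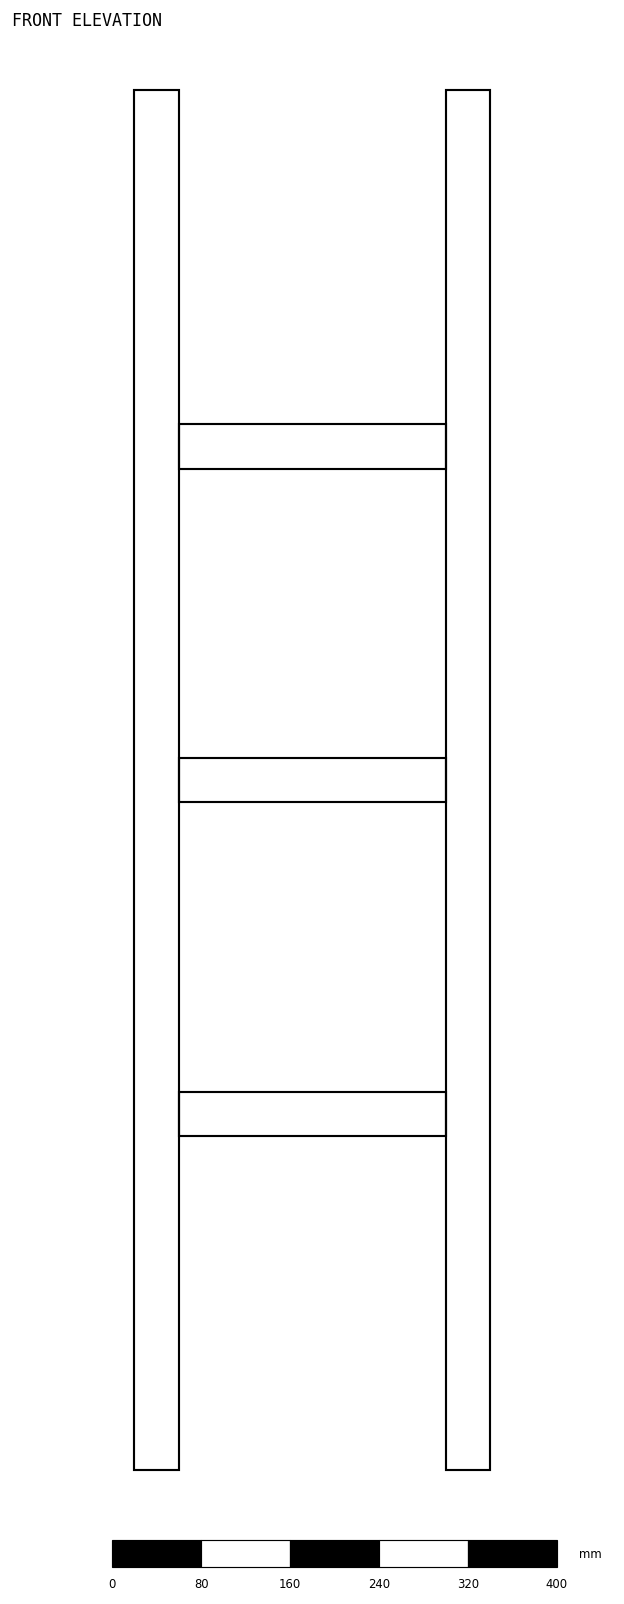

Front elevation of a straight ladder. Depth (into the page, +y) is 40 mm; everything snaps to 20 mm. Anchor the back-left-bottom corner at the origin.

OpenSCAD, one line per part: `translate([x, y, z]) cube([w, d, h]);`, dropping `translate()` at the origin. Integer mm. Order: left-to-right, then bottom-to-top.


cube([40, 40, 1240]);
translate([40, 0, 300]) cube([240, 40, 40]);
translate([40, 0, 600]) cube([240, 40, 40]);
translate([40, 0, 900]) cube([240, 40, 40]);
translate([280, 0, 0]) cube([40, 40, 1240]);


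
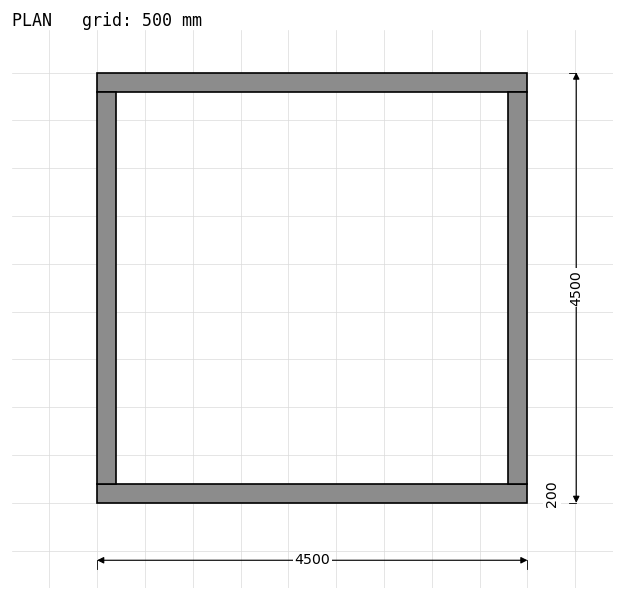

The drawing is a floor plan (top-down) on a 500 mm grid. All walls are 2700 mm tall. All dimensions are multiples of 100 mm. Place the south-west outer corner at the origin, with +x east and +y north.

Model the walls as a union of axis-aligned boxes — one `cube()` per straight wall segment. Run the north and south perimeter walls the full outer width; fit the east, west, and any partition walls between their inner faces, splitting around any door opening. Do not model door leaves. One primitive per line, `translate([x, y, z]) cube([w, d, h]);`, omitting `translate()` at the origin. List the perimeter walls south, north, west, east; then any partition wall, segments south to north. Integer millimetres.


cube([4500, 200, 2700]);
translate([0, 4300, 0]) cube([4500, 200, 2700]);
translate([0, 200, 0]) cube([200, 4100, 2700]);
translate([4300, 200, 0]) cube([200, 4100, 2700]);
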